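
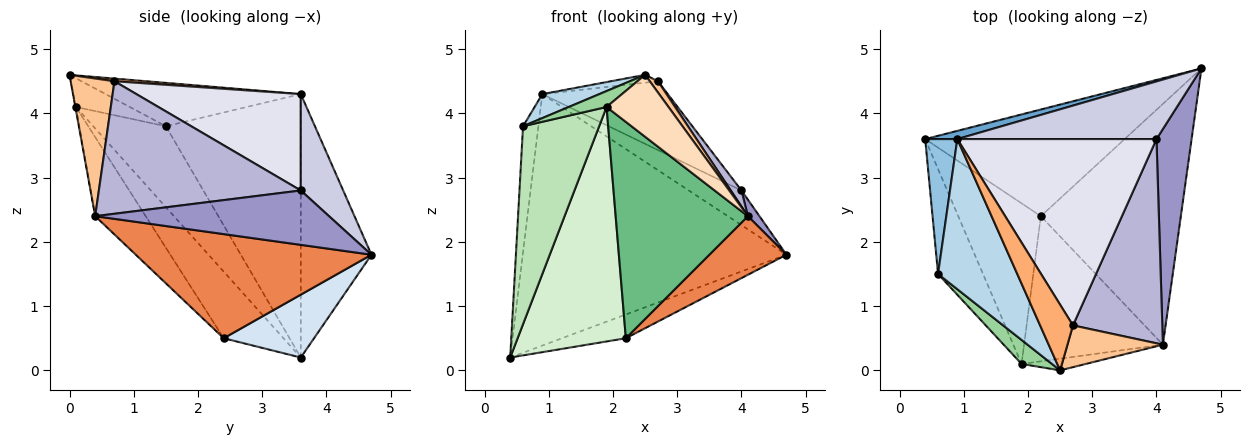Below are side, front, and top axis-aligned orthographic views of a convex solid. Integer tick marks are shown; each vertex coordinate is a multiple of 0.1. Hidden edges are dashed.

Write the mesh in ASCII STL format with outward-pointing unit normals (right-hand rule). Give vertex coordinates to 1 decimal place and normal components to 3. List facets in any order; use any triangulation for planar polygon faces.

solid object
 facet normal -0.259 0.965 0.032
  outer loop
   vertex 0.9 3.6 4.3
   vertex 4.7 4.7 1.8
   vertex 0.4 3.6 0.2
  endloop
 endfacet
 facet normal -0.986 0.112 0.120
  outer loop
   vertex 0.9 3.6 4.3
   vertex 0.4 3.6 0.2
   vertex 0.6 1.5 3.8
  endloop
 endfacet
 facet normal -0.475 -0.139 0.869
  outer loop
   vertex 0.9 3.6 4.3
   vertex 0.6 1.5 3.8
   vertex 2.5 0.0 4.6
  endloop
 endfacet
 facet normal 0.294 0.208 -0.933
  outer loop
   vertex 2.2 2.4 0.5
   vertex 0.4 3.6 0.2
   vertex 4.7 4.7 1.8
  endloop
 endfacet
 facet normal 0.586 -0.192 -0.787
  outer loop
   vertex 2.2 2.4 0.5
   vertex 4.7 4.7 1.8
   vertex 4.1 0.4 2.4
  endloop
 endfacet
 facet normal 0.081 0.118 0.990
  outer loop
   vertex 2.7 0.7 4.5
   vertex 0.9 3.6 4.3
   vertex 2.5 0.0 4.6
  endloop
 endfacet
 facet normal 0.812 -0.152 0.563
  outer loop
   vertex 2.7 0.7 4.5
   vertex 2.5 0.0 4.6
   vertex 4.1 0.4 2.4
  endloop
 endfacet
 facet normal -0.009 -0.983 -0.185
  outer loop
   vertex 1.9 0.1 4.1
   vertex 4.1 0.4 2.4
   vertex 2.5 0.0 4.6
  endloop
 endfacet
 facet normal -0.302 -0.792 -0.531
  outer loop
   vertex 1.9 0.1 4.1
   vertex 2.2 2.4 0.5
   vertex 4.1 0.4 2.4
  endloop
 endfacet
 facet normal -0.618 -0.434 0.655
  outer loop
   vertex 1.9 0.1 4.1
   vertex 2.5 0.0 4.6
   vertex 0.6 1.5 3.8
  endloop
 endfacet
 facet normal -0.645 -0.675 -0.358
  outer loop
   vertex 1.9 0.1 4.1
   vertex 0.6 1.5 3.8
   vertex 0.4 3.6 0.2
  endloop
 endfacet
 facet normal -0.415 -0.751 -0.514
  outer loop
   vertex 1.9 0.1 4.1
   vertex 0.4 3.6 0.2
   vertex 2.2 2.4 0.5
  endloop
 endfacet
 facet normal 0.839 -0.042 0.542
  outer loop
   vertex 4.0 3.6 2.8
   vertex 4.1 0.4 2.4
   vertex 4.7 4.7 1.8
  endloop
 endfacet
 facet normal 0.828 -0.044 0.559
  outer loop
   vertex 4.0 3.6 2.8
   vertex 2.7 0.7 4.5
   vertex 4.1 0.4 2.4
  endloop
 endfacet
 facet normal 0.383 0.476 0.792
  outer loop
   vertex 4.0 3.6 2.8
   vertex 4.7 4.7 1.8
   vertex 0.9 3.6 4.3
  endloop
 endfacet
 facet normal 0.413 0.315 0.854
  outer loop
   vertex 4.0 3.6 2.8
   vertex 0.9 3.6 4.3
   vertex 2.7 0.7 4.5
  endloop
 endfacet
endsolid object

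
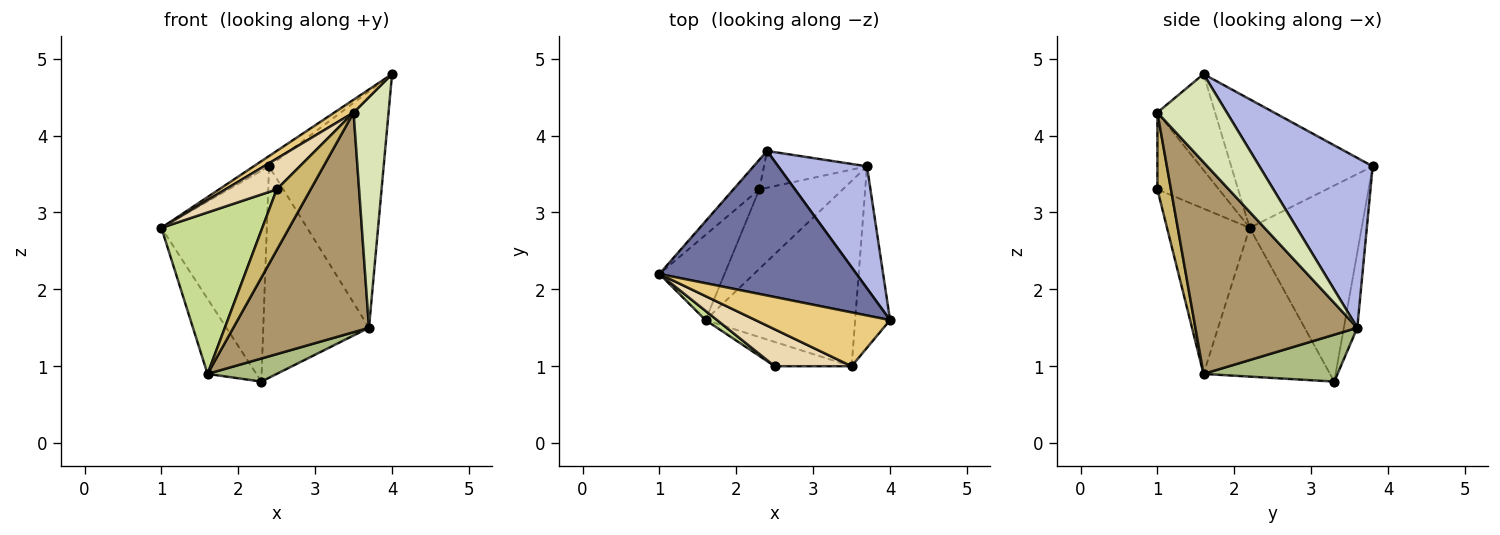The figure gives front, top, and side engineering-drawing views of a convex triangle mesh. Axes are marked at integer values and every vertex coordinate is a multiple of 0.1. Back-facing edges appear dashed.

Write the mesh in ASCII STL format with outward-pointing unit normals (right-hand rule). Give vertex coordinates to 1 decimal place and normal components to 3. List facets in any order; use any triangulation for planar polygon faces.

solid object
 facet normal -0.545 0.059 0.836
  outer loop
   vertex 2.4 3.8 3.6
   vertex 1.0 2.2 2.8
   vertex 4.0 1.6 4.8
  endloop
 endfacet
 facet normal -0.725 0.682 -0.096
  outer loop
   vertex 2.3 3.3 0.8
   vertex 1.0 2.2 2.8
   vertex 2.4 3.8 3.6
  endloop
 endfacet
 facet normal -0.864 0.333 -0.378
  outer loop
   vertex 1.6 1.6 0.9
   vertex 1.0 2.2 2.8
   vertex 2.3 3.3 0.8
  endloop
 endfacet
 facet normal 0.660 0.668 0.345
  outer loop
   vertex 3.7 3.6 1.5
   vertex 2.4 3.8 3.6
   vertex 4.0 1.6 4.8
  endloop
 endfacet
 facet normal -0.124 0.978 -0.170
  outer loop
   vertex 3.7 3.6 1.5
   vertex 2.3 3.3 0.8
   vertex 2.4 3.8 3.6
  endloop
 endfacet
 facet normal 0.475 -0.245 -0.845
  outer loop
   vertex 3.7 3.6 1.5
   vertex 1.6 1.6 0.9
   vertex 2.3 3.3 0.8
  endloop
 endfacet
 facet normal -0.633 -0.773 0.044
  outer loop
   vertex 2.5 1.0 3.3
   vertex 1.0 2.2 2.8
   vertex 1.6 1.6 0.9
  endloop
 endfacet
 facet normal 0.842 -0.424 -0.333
  outer loop
   vertex 3.5 1.0 4.3
   vertex 3.7 3.6 1.5
   vertex 4.0 1.6 4.8
  endloop
 endfacet
 facet normal 0.674 -0.565 -0.476
  outer loop
   vertex 3.5 1.0 4.3
   vertex 1.6 1.6 0.9
   vertex 3.7 3.6 1.5
  endloop
 endfacet
 facet normal 0.348 -0.870 -0.348
  outer loop
   vertex 3.5 1.0 4.3
   vertex 2.5 1.0 3.3
   vertex 1.6 1.6 0.9
  endloop
 endfacet
 facet normal -0.571 -0.190 0.799
  outer loop
   vertex 3.5 1.0 4.3
   vertex 4.0 1.6 4.8
   vertex 1.0 2.2 2.8
  endloop
 endfacet
 facet normal -0.609 -0.508 0.609
  outer loop
   vertex 3.5 1.0 4.3
   vertex 1.0 2.2 2.8
   vertex 2.5 1.0 3.3
  endloop
 endfacet
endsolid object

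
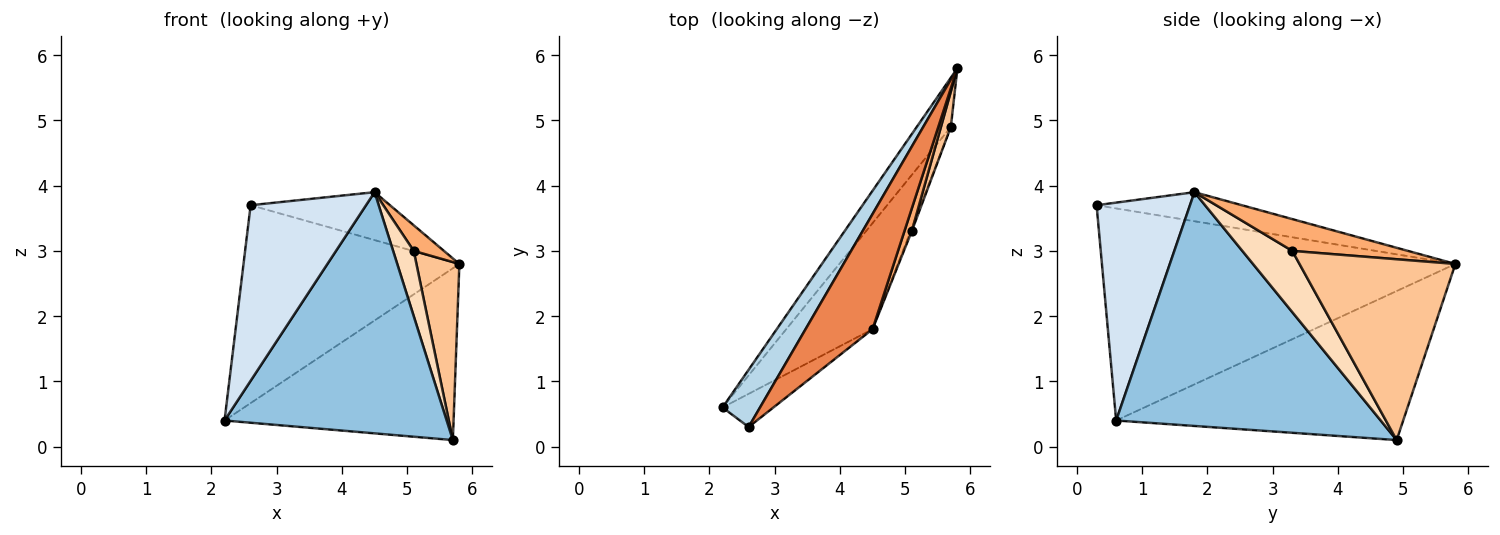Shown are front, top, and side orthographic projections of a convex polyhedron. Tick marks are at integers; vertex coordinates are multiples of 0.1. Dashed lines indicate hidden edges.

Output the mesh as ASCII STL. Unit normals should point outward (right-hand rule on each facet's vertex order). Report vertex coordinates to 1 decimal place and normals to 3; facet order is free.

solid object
 facet normal -0.769 0.614 -0.176
  outer loop
   vertex 5.7 4.9 0.1
   vertex 2.2 0.6 0.4
   vertex 5.8 5.8 2.8
  endloop
 endfacet
 facet normal 0.737 -0.619 -0.272
  outer loop
   vertex 5.7 4.9 0.1
   vertex 4.5 1.8 3.9
   vertex 2.2 0.6 0.4
  endloop
 endfacet
 facet normal -0.844 0.515 0.149
  outer loop
   vertex 2.6 0.3 3.7
   vertex 5.8 5.8 2.8
   vertex 2.2 0.6 0.4
  endloop
 endfacet
 facet normal 0.622 -0.769 -0.145
  outer loop
   vertex 2.6 0.3 3.7
   vertex 2.2 0.6 0.4
   vertex 4.5 1.8 3.9
  endloop
 endfacet
 facet normal -0.372 0.357 0.857
  outer loop
   vertex 2.6 0.3 3.7
   vertex 4.5 1.8 3.9
   vertex 5.8 5.8 2.8
  endloop
 endfacet
 facet normal 0.944 -0.247 0.218
  outer loop
   vertex 5.1 3.3 3.0
   vertex 5.8 5.8 2.8
   vertex 4.5 1.8 3.9
  endloop
 endfacet
 facet normal 0.963 -0.265 0.053
  outer loop
   vertex 5.1 3.3 3.0
   vertex 5.7 4.9 0.1
   vertex 5.8 5.8 2.8
  endloop
 endfacet
 facet normal 0.924 -0.381 -0.019
  outer loop
   vertex 5.1 3.3 3.0
   vertex 4.5 1.8 3.9
   vertex 5.7 4.9 0.1
  endloop
 endfacet
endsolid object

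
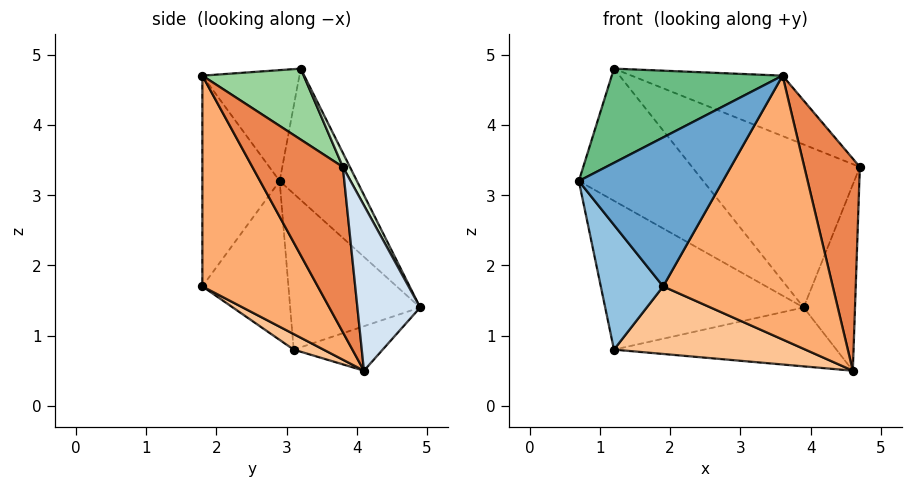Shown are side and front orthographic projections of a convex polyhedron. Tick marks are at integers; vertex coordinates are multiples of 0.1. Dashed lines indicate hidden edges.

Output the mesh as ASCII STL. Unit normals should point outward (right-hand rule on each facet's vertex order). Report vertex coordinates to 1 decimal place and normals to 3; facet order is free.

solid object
 facet normal -0.457 -0.851 0.259
  outer loop
   vertex 3.6 1.8 4.7
   vertex 0.7 2.9 3.2
   vertex 1.9 1.8 1.7
  endloop
 endfacet
 facet normal -0.791 -0.573 -0.213
  outer loop
   vertex 1.2 3.1 0.8
   vertex 1.9 1.8 1.7
   vertex 0.7 2.9 3.2
  endloop
 endfacet
 facet normal -0.547 0.836 -0.044
  outer loop
   vertex 1.2 3.1 0.8
   vertex 0.7 2.9 3.2
   vertex 3.9 4.9 1.4
  endloop
 endfacet
 facet normal 0.773 0.633 0.039
  outer loop
   vertex 4.6 4.1 0.5
   vertex 3.9 4.9 1.4
   vertex 4.7 3.8 3.4
  endloop
 endfacet
 facet normal 0.849 -0.521 -0.083
  outer loop
   vertex 4.6 4.1 0.5
   vertex 4.7 3.8 3.4
   vertex 3.6 1.8 4.7
  endloop
 endfacet
 facet normal 0.536 -0.788 -0.304
  outer loop
   vertex 4.6 4.1 0.5
   vertex 3.6 1.8 4.7
   vertex 1.9 1.8 1.7
  endloop
 endfacet
 facet normal 0.084 -0.536 -0.840
  outer loop
   vertex 4.6 4.1 0.5
   vertex 1.9 1.8 1.7
   vertex 1.2 3.1 0.8
  endloop
 endfacet
 facet normal -0.248 0.620 -0.744
  outer loop
   vertex 4.6 4.1 0.5
   vertex 1.2 3.1 0.8
   vertex 3.9 4.9 1.4
  endloop
 endfacet
 facet normal -0.471 -0.829 0.303
  outer loop
   vertex 1.2 3.2 4.8
   vertex 0.7 2.9 3.2
   vertex 3.6 1.8 4.7
  endloop
 endfacet
 facet normal 0.277 0.412 0.868
  outer loop
   vertex 1.2 3.2 4.8
   vertex 3.6 1.8 4.7
   vertex 4.7 3.8 3.4
  endloop
 endfacet
 facet normal -0.528 0.849 0.006
  outer loop
   vertex 1.2 3.2 4.8
   vertex 3.9 4.9 1.4
   vertex 0.7 2.9 3.2
  endloop
 endfacet
 facet normal 0.037 0.882 0.470
  outer loop
   vertex 1.2 3.2 4.8
   vertex 4.7 3.8 3.4
   vertex 3.9 4.9 1.4
  endloop
 endfacet
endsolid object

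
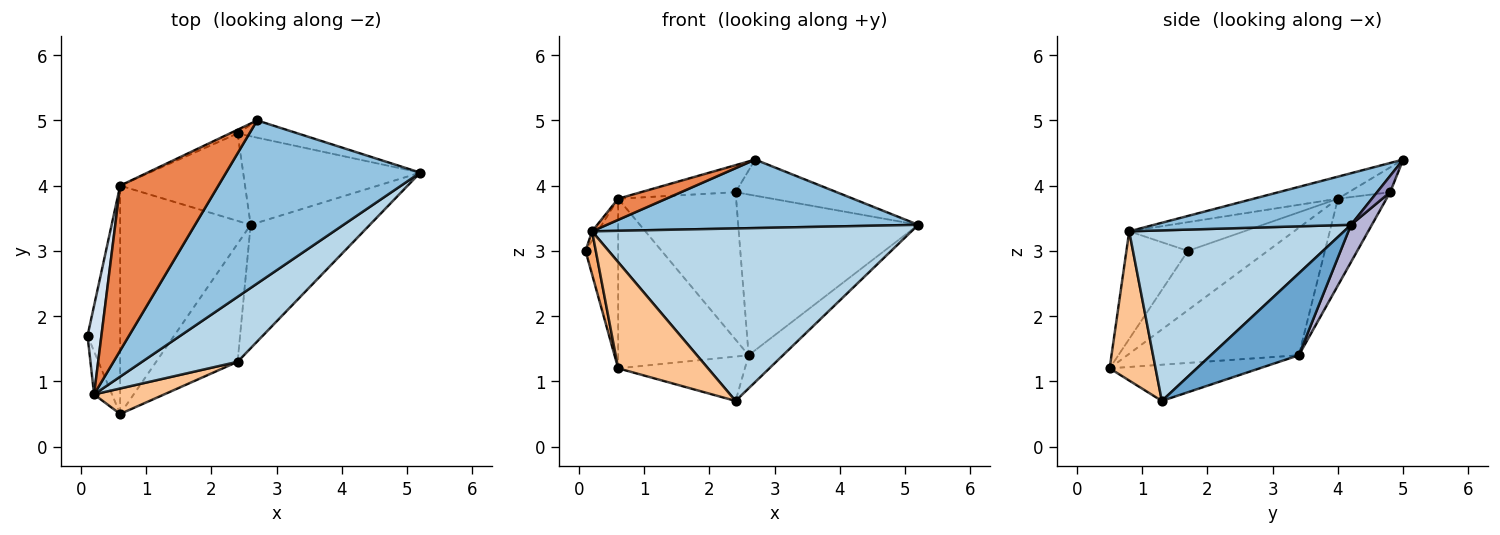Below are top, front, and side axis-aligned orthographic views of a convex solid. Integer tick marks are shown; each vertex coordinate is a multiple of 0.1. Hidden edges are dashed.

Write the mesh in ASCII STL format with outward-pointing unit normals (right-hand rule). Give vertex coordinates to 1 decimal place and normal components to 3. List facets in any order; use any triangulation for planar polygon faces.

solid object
 facet normal 0.553 0.216 -0.805
  outer loop
   vertex 2.6 3.4 1.4
   vertex 5.2 4.2 3.4
   vertex 2.4 1.3 0.7
  endloop
 endfacet
 facet normal 0.238 -0.376 0.896
  outer loop
   vertex 0.2 0.8 3.3
   vertex 5.2 4.2 3.4
   vertex 2.7 5.0 4.4
  endloop
 endfacet
 facet normal 0.533 -0.792 0.298
  outer loop
   vertex 0.2 0.8 3.3
   vertex 2.4 1.3 0.7
   vertex 5.2 4.2 3.4
  endloop
 endfacet
 facet normal -0.900 0.045 0.434
  outer loop
   vertex 0.6 4.0 3.8
   vertex 0.1 1.7 3.0
   vertex 0.2 0.8 3.3
  endloop
 endfacet
 facet normal -0.218 -0.124 0.968
  outer loop
   vertex 0.6 4.0 3.8
   vertex 0.2 0.8 3.3
   vertex 2.7 5.0 4.4
  endloop
 endfacet
 facet normal -0.973 -0.162 -0.162
  outer loop
   vertex 0.6 0.5 1.2
   vertex 0.2 0.8 3.3
   vertex 0.1 1.7 3.0
  endloop
 endfacet
 facet normal 0.445 -0.871 0.209
  outer loop
   vertex 0.6 0.5 1.2
   vertex 2.4 1.3 0.7
   vertex 0.2 0.8 3.3
  endloop
 endfacet
 facet normal -0.384 0.325 -0.864
  outer loop
   vertex 0.6 0.5 1.2
   vertex 2.6 3.4 1.4
   vertex 2.4 1.3 0.7
  endloop
 endfacet
 facet normal -0.825 0.337 -0.454
  outer loop
   vertex 0.6 0.5 1.2
   vertex 0.1 1.7 3.0
   vertex 0.6 4.0 3.8
  endloop
 endfacet
 facet normal -0.617 0.469 -0.632
  outer loop
   vertex 0.6 0.5 1.2
   vertex 0.6 4.0 3.8
   vertex 2.6 3.4 1.4
  endloop
 endfacet
 facet normal -0.397 0.909 -0.125
  outer loop
   vertex 2.4 4.8 3.9
   vertex 0.6 4.0 3.8
   vertex 2.7 5.0 4.4
  endloop
 endfacet
 facet normal -0.334 0.811 -0.481
  outer loop
   vertex 2.4 4.8 3.9
   vertex 2.6 3.4 1.4
   vertex 0.6 4.0 3.8
  endloop
 endfacet
 facet normal 0.116 0.896 -0.428
  outer loop
   vertex 2.4 4.8 3.9
   vertex 2.7 5.0 4.4
   vertex 5.2 4.2 3.4
  endloop
 endfacet
 facet normal 0.101 0.871 -0.480
  outer loop
   vertex 2.4 4.8 3.9
   vertex 5.2 4.2 3.4
   vertex 2.6 3.4 1.4
  endloop
 endfacet
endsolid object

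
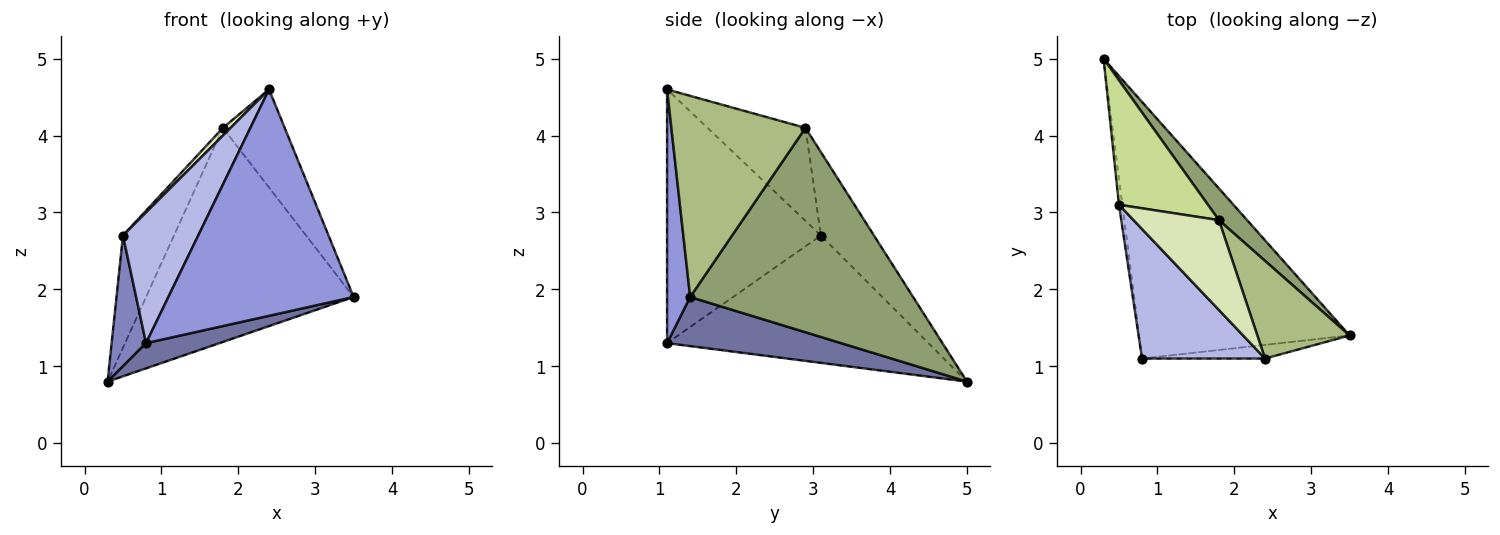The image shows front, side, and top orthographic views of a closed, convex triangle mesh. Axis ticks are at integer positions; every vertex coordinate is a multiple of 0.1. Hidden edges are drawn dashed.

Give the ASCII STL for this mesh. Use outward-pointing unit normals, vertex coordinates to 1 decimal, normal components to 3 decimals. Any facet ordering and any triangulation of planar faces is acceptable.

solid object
 facet normal 0.226 -0.095 -0.969
  outer loop
   vertex 0.8 1.1 1.3
   vertex 0.3 5.0 0.8
   vertex 3.5 1.4 1.9
  endloop
 endfacet
 facet normal -0.991 -0.130 -0.026
  outer loop
   vertex 0.8 1.1 1.3
   vertex 0.5 3.1 2.7
   vertex 0.3 5.0 0.8
  endloop
 endfacet
 facet normal 0.123 -0.991 -0.060
  outer loop
   vertex 0.8 1.1 1.3
   vertex 3.5 1.4 1.9
   vertex 2.4 1.1 4.6
  endloop
 endfacet
 facet normal -0.824 -0.403 0.399
  outer loop
   vertex 0.8 1.1 1.3
   vertex 2.4 1.1 4.6
   vertex 0.5 3.1 2.7
  endloop
 endfacet
 facet normal 0.728 0.678 0.100
  outer loop
   vertex 1.8 2.9 4.1
   vertex 3.5 1.4 1.9
   vertex 0.3 5.0 0.8
  endloop
 endfacet
 facet normal 0.838 0.386 0.384
  outer loop
   vertex 1.8 2.9 4.1
   vertex 2.4 1.1 4.6
   vertex 3.5 1.4 1.9
  endloop
 endfacet
 facet normal -0.572 0.549 0.609
  outer loop
   vertex 1.8 2.9 4.1
   vertex 0.3 5.0 0.8
   vertex 0.5 3.1 2.7
  endloop
 endfacet
 facet normal -0.736 -0.058 0.675
  outer loop
   vertex 1.8 2.9 4.1
   vertex 0.5 3.1 2.7
   vertex 2.4 1.1 4.6
  endloop
 endfacet
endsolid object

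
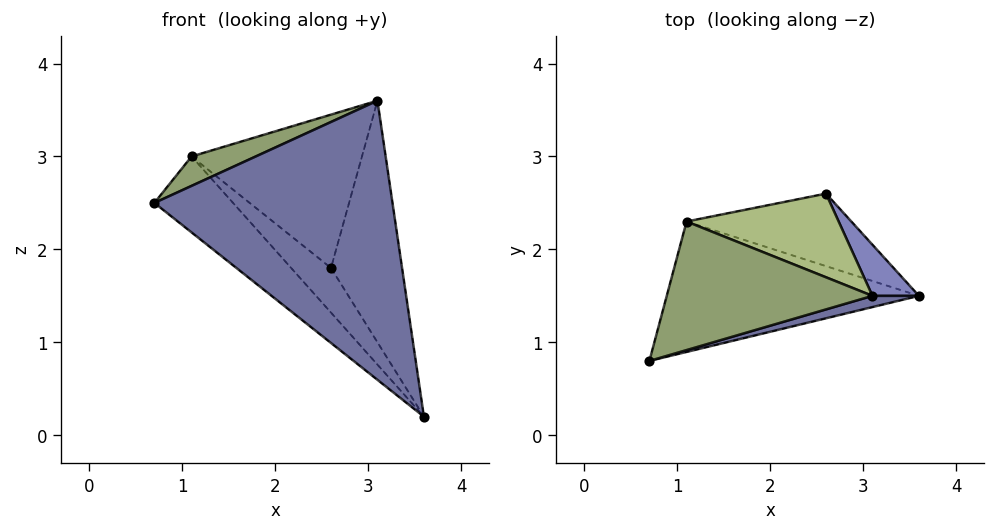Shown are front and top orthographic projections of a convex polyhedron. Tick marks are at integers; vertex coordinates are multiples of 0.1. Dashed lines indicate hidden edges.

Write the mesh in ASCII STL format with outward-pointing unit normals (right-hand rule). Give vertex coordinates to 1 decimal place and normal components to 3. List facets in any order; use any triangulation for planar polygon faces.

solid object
 facet normal 0.263 -0.964 0.039
  outer loop
   vertex 3.1 1.5 3.6
   vertex 0.7 0.8 2.5
   vertex 3.6 1.5 0.2
  endloop
 endfacet
 facet normal 0.815 0.567 0.120
  outer loop
   vertex 3.1 1.5 3.6
   vertex 3.6 1.5 0.2
   vertex 2.6 2.6 1.8
  endloop
 endfacet
 facet normal -0.628 0.392 -0.673
  outer loop
   vertex 1.1 2.3 3.0
   vertex 3.6 1.5 0.2
   vertex 0.7 0.8 2.5
  endloop
 endfacet
 facet normal -0.618 0.412 -0.670
  outer loop
   vertex 1.1 2.3 3.0
   vertex 2.6 2.6 1.8
   vertex 3.6 1.5 0.2
  endloop
 endfacet
 facet normal -0.357 -0.208 0.911
  outer loop
   vertex 1.1 2.3 3.0
   vertex 0.7 0.8 2.5
   vertex 3.1 1.5 3.6
  endloop
 endfacet
 facet normal 0.203 0.860 0.469
  outer loop
   vertex 1.1 2.3 3.0
   vertex 3.1 1.5 3.6
   vertex 2.6 2.6 1.8
  endloop
 endfacet
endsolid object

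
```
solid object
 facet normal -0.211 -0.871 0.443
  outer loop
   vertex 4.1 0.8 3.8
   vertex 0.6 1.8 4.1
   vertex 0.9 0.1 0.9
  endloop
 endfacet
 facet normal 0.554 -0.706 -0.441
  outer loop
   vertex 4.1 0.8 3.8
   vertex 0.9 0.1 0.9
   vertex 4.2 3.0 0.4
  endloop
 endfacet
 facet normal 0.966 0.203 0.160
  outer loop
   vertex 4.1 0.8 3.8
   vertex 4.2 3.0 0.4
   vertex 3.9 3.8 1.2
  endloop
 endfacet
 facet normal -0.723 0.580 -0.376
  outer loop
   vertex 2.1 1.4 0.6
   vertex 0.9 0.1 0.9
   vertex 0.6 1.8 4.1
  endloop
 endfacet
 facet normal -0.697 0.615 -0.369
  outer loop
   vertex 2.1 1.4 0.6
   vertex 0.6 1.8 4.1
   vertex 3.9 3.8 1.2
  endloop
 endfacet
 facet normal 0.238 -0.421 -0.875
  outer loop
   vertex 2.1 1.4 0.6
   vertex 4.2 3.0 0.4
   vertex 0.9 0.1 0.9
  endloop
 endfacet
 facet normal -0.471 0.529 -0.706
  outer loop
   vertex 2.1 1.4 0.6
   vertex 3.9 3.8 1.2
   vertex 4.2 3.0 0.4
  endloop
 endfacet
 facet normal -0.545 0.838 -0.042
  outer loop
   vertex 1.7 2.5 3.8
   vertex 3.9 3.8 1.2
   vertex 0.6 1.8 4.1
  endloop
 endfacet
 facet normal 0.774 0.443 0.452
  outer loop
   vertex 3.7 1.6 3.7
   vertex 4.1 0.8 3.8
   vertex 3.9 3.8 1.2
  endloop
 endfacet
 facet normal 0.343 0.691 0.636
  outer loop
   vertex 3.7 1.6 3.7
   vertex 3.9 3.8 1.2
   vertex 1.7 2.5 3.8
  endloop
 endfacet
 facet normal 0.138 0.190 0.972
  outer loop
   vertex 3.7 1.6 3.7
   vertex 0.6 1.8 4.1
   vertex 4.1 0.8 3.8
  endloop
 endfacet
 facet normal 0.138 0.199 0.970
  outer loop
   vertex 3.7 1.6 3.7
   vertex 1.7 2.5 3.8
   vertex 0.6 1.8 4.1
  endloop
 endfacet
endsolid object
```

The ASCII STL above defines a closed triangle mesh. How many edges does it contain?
18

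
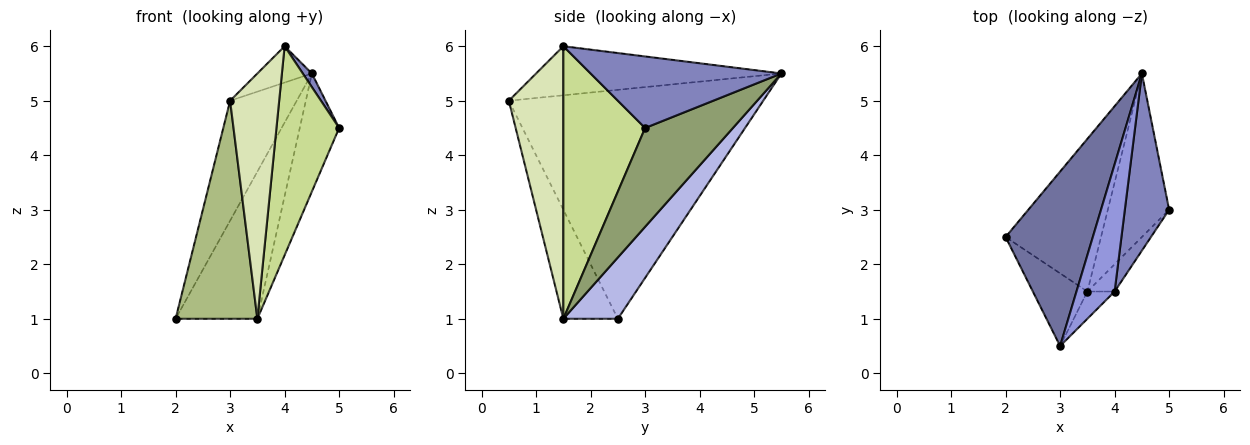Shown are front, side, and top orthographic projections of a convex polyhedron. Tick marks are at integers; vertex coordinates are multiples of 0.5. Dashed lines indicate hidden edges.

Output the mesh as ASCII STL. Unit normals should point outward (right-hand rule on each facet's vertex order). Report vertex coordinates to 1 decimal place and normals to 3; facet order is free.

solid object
 facet normal -0.908 0.238 0.346
  outer loop
   vertex 3.0 0.5 5.0
   vertex 4.5 5.5 5.5
   vertex 2.0 2.5 1.0
  endloop
 endfacet
 facet normal 0.850 -0.040 0.526
  outer loop
   vertex 4.0 1.5 6.0
   vertex 5.0 3.0 4.5
   vertex 4.5 5.5 5.5
  endloop
 endfacet
 facet normal -0.777 0.173 0.605
  outer loop
   vertex 4.0 1.5 6.0
   vertex 4.5 5.5 5.5
   vertex 3.0 0.5 5.0
  endloop
 endfacet
 facet normal 0.420 0.630 -0.653
  outer loop
   vertex 3.5 1.5 1.0
   vertex 2.0 2.5 1.0
   vertex 4.5 5.5 5.5
  endloop
 endfacet
 facet normal 0.794 0.356 -0.493
  outer loop
   vertex 3.5 1.5 1.0
   vertex 4.5 5.5 5.5
   vertex 5.0 3.0 4.5
  endloop
 endfacet
 facet normal -0.535 -0.802 -0.267
  outer loop
   vertex 3.5 1.5 1.0
   vertex 3.0 0.5 5.0
   vertex 2.0 2.5 1.0
  endloop
 endfacet
 facet normal 0.791 -0.607 -0.079
  outer loop
   vertex 3.5 1.5 1.0
   vertex 5.0 3.0 4.5
   vertex 4.0 1.5 6.0
  endloop
 endfacet
 facet normal 0.741 -0.667 -0.074
  outer loop
   vertex 3.5 1.5 1.0
   vertex 4.0 1.5 6.0
   vertex 3.0 0.5 5.0
  endloop
 endfacet
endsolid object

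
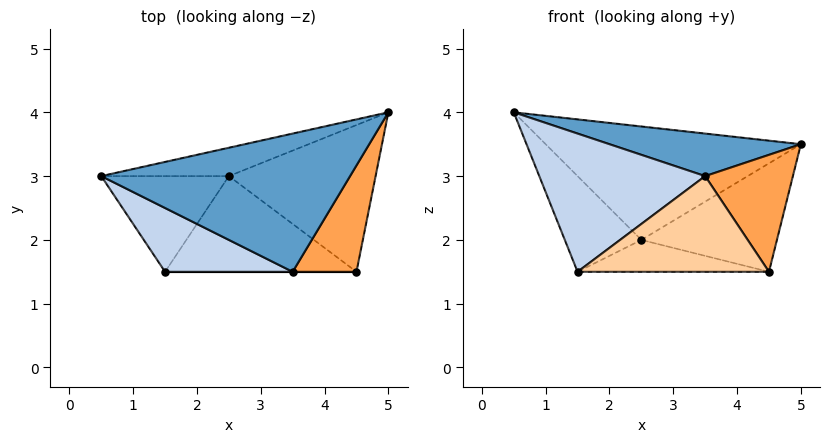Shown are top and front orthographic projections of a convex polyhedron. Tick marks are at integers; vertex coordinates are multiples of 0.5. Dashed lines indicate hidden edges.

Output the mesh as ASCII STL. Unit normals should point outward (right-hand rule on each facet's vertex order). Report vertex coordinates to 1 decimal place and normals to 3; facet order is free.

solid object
 facet normal 0.169 -0.290 0.942
  outer loop
   vertex 3.5 1.5 3.0
   vertex 5.0 4.0 3.5
   vertex 0.5 3.0 4.0
  endloop
 endfacet
 facet normal -0.300 -0.866 0.400
  outer loop
   vertex 1.5 1.5 1.5
   vertex 3.5 1.5 3.0
   vertex 0.5 3.0 4.0
  endloop
 endfacet
 facet normal 0.710 -0.521 0.474
  outer loop
   vertex 4.5 1.5 1.5
   vertex 5.0 4.0 3.5
   vertex 3.5 1.5 3.0
  endloop
 endfacet
 facet normal 0.000 -1.000 0.000
  outer loop
   vertex 4.5 1.5 1.5
   vertex 3.5 1.5 3.0
   vertex 1.5 1.5 1.5
  endloop
 endfacet
 facet normal -0.236 0.943 -0.236
  outer loop
   vertex 2.5 3.0 2.0
   vertex 0.5 3.0 4.0
   vertex 5.0 4.0 3.5
  endloop
 endfacet
 facet normal -0.577 0.577 -0.577
  outer loop
   vertex 2.5 3.0 2.0
   vertex 1.5 1.5 1.5
   vertex 0.5 3.0 4.0
  endloop
 endfacet
 facet normal 0.238 0.577 -0.781
  outer loop
   vertex 2.5 3.0 2.0
   vertex 5.0 4.0 3.5
   vertex 4.5 1.5 1.5
  endloop
 endfacet
 facet normal 0.000 0.316 -0.949
  outer loop
   vertex 2.5 3.0 2.0
   vertex 4.5 1.5 1.5
   vertex 1.5 1.5 1.5
  endloop
 endfacet
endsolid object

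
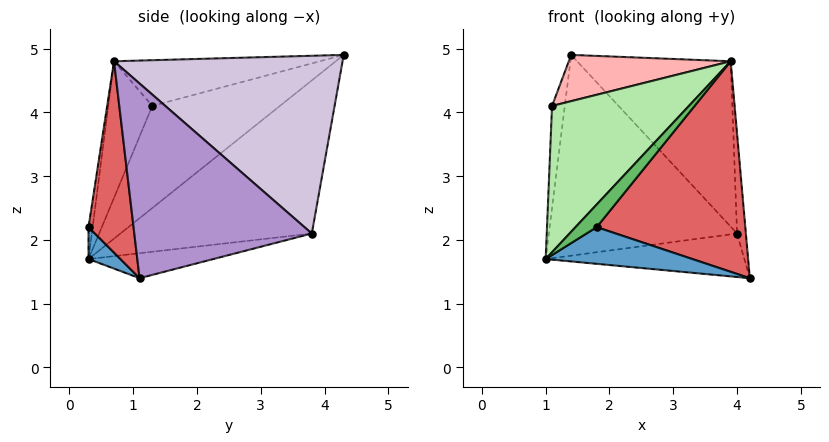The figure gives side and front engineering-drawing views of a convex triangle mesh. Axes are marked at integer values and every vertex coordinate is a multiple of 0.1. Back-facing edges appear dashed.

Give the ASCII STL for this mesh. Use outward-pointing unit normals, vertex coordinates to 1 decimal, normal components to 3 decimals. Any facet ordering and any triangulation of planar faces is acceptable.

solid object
 facet normal 0.201 -0.925 -0.322
  outer loop
   vertex 1.8 0.3 2.2
   vertex 1.0 0.3 1.7
   vertex 4.2 1.1 1.4
  endloop
 endfacet
 facet normal -0.149 0.238 -0.960
  outer loop
   vertex 4.0 3.8 2.1
   vertex 4.2 1.1 1.4
   vertex 1.0 0.3 1.7
  endloop
 endfacet
 facet normal -0.560 0.551 -0.619
  outer loop
   vertex 4.0 3.8 2.1
   vertex 1.0 0.3 1.7
   vertex 1.4 4.3 4.9
  endloop
 endfacet
 facet normal -0.995 0.100 0.000
  outer loop
   vertex 1.1 1.3 4.1
   vertex 1.4 4.3 4.9
   vertex 1.0 0.3 1.7
  endloop
 endfacet
 facet normal -0.182 -0.939 0.292
  outer loop
   vertex 3.9 0.7 4.8
   vertex 1.0 0.3 1.7
   vertex 1.8 0.3 2.2
  endloop
 endfacet
 facet normal -0.283 -0.881 0.379
  outer loop
   vertex 3.9 0.7 4.8
   vertex 1.1 1.3 4.1
   vertex 1.0 0.3 1.7
  endloop
 endfacet
 facet normal 0.289 -0.953 -0.087
  outer loop
   vertex 3.9 0.7 4.8
   vertex 1.8 0.3 2.2
   vertex 4.2 1.1 1.4
  endloop
 endfacet
 facet normal -0.281 -0.221 0.934
  outer loop
   vertex 3.9 0.7 4.8
   vertex 1.4 4.3 4.9
   vertex 1.1 1.3 4.1
  endloop
 endfacet
 facet normal 0.994 0.049 0.094
  outer loop
   vertex 3.9 0.7 4.8
   vertex 4.2 1.1 1.4
   vertex 4.0 3.8 2.1
  endloop
 endfacet
 facet normal 0.689 0.463 0.557
  outer loop
   vertex 3.9 0.7 4.8
   vertex 4.0 3.8 2.1
   vertex 1.4 4.3 4.9
  endloop
 endfacet
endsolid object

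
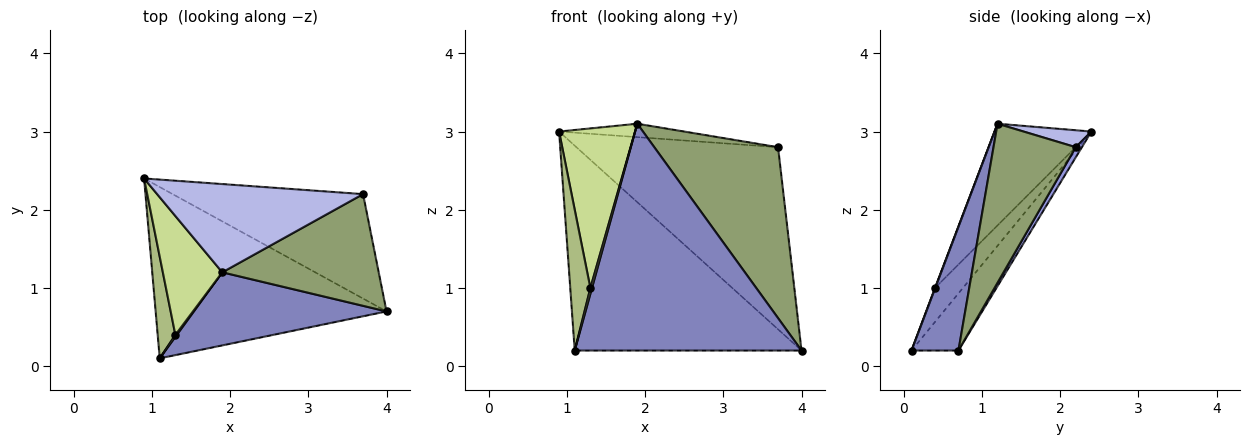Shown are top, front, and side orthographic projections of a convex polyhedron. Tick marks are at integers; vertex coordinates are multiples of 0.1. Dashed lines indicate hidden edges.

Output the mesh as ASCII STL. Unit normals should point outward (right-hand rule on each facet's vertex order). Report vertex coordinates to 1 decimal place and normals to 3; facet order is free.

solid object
 facet normal -0.157 0.758 -0.634
  outer loop
   vertex 1.1 0.1 0.2
   vertex 0.9 2.4 3.0
   vertex 4.0 0.7 0.2
  endloop
 endfacet
 facet normal 0.193 -0.934 0.301
  outer loop
   vertex 1.9 1.2 3.1
   vertex 1.1 0.1 0.2
   vertex 4.0 0.7 0.2
  endloop
 endfacet
 facet normal 0.026 0.867 -0.497
  outer loop
   vertex 3.7 2.2 2.8
   vertex 4.0 0.7 0.2
   vertex 0.9 2.4 3.0
  endloop
 endfacet
 facet normal 0.081 0.150 0.985
  outer loop
   vertex 3.7 2.2 2.8
   vertex 0.9 2.4 3.0
   vertex 1.9 1.2 3.1
  endloop
 endfacet
 facet normal 0.486 -0.732 0.478
  outer loop
   vertex 3.7 2.2 2.8
   vertex 1.9 1.2 3.1
   vertex 4.0 0.7 0.2
  endloop
 endfacet
 facet normal -0.748 -0.538 0.389
  outer loop
   vertex 1.3 0.4 1.0
   vertex 0.9 2.4 3.0
   vertex 1.1 0.1 0.2
  endloop
 endfacet
 facet normal -0.715 -0.561 0.418
  outer loop
   vertex 1.3 0.4 1.0
   vertex 1.9 1.2 3.1
   vertex 0.9 2.4 3.0
  endloop
 endfacet
 facet normal 0.156 -0.937 0.312
  outer loop
   vertex 1.3 0.4 1.0
   vertex 1.1 0.1 0.2
   vertex 1.9 1.2 3.1
  endloop
 endfacet
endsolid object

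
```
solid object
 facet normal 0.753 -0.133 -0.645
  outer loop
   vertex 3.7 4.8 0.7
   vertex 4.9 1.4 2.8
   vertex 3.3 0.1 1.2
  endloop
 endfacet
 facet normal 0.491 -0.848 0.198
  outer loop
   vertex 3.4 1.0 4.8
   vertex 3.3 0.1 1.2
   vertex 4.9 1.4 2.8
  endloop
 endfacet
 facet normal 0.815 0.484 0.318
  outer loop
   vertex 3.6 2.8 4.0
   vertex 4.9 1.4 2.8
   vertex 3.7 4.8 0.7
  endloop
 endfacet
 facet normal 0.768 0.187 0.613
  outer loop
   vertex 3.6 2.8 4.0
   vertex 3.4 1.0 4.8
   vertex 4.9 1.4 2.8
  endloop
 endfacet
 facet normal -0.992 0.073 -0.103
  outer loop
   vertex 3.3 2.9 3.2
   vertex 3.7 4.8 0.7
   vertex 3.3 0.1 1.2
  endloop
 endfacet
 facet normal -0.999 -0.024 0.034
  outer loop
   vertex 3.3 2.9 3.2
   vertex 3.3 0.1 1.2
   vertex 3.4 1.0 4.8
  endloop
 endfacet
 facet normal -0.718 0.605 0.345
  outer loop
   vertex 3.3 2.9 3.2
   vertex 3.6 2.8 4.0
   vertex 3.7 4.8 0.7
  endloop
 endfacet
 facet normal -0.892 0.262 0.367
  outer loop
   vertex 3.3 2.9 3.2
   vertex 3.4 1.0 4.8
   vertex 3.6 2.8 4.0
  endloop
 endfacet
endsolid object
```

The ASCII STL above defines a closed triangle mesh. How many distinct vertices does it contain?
6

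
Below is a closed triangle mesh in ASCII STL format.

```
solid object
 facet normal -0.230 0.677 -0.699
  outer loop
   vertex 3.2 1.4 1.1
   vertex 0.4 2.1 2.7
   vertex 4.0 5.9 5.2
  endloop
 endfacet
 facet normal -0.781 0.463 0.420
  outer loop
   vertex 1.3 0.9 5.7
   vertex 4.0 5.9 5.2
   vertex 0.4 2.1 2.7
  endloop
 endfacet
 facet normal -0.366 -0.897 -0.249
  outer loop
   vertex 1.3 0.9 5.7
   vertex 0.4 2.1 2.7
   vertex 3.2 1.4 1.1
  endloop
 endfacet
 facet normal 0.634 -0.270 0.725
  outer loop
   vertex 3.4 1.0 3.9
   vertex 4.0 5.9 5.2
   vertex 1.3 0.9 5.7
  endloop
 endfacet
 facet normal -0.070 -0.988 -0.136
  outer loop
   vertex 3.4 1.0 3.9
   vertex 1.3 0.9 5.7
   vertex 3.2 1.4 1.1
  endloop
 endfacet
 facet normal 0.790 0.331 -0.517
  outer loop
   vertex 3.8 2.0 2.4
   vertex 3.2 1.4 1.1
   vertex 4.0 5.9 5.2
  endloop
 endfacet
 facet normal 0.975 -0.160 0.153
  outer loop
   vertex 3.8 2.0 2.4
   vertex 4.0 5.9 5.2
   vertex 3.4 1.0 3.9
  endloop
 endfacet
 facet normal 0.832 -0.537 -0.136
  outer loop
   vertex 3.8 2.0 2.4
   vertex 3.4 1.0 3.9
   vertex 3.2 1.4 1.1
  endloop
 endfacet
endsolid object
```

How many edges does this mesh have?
12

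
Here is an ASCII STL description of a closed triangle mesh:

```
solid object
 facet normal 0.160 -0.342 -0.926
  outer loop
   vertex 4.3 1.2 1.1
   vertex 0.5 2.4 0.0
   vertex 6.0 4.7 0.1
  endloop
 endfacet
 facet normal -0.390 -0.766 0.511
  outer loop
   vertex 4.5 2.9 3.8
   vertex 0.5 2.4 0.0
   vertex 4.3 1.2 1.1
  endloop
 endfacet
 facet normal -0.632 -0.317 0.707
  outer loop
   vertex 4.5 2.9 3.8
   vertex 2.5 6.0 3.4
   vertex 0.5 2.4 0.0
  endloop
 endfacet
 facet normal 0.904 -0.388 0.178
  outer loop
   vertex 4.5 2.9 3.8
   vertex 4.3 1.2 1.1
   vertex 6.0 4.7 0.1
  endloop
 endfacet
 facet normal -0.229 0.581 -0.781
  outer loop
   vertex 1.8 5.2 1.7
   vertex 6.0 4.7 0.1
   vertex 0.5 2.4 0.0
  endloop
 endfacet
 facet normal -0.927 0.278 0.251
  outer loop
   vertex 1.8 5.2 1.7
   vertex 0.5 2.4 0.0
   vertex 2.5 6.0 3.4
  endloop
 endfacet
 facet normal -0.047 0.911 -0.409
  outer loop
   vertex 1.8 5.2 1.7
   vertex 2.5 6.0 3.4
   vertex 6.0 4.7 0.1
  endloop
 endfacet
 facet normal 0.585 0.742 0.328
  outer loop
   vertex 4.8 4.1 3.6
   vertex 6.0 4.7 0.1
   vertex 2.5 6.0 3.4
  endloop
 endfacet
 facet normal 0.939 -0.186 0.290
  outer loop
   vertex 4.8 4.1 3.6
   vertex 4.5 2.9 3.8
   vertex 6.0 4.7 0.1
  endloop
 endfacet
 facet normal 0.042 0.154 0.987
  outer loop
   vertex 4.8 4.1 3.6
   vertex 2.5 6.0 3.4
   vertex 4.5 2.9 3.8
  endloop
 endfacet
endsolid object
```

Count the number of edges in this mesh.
15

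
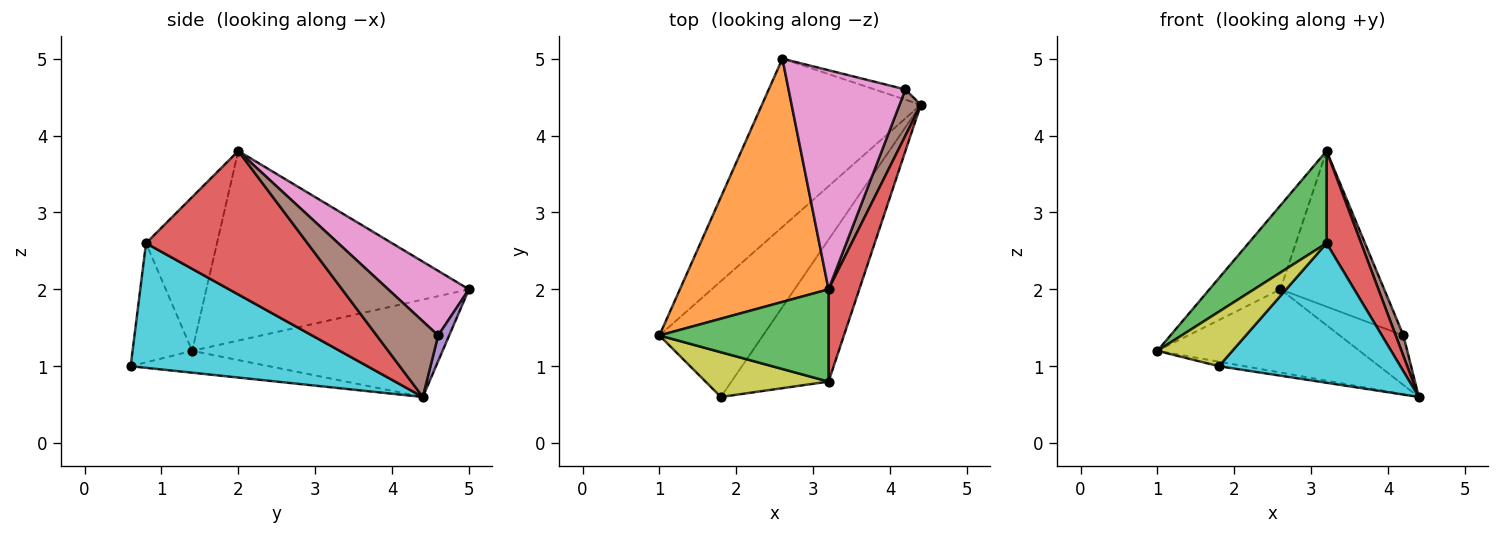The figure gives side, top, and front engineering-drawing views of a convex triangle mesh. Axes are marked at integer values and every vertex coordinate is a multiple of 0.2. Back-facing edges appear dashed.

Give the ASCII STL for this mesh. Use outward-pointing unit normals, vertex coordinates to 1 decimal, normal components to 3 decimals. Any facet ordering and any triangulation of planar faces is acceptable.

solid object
 facet normal -0.481 0.389 -0.786
  outer loop
   vertex 2.6 5.0 2.0
   vertex 4.4 4.4 0.6
   vertex 1.0 1.4 1.2
  endloop
 endfacet
 facet normal -0.770 0.208 0.603
  outer loop
   vertex 3.2 2.0 3.8
   vertex 2.6 5.0 2.0
   vertex 1.0 1.4 1.2
  endloop
 endfacet
 facet normal -0.541 -0.595 0.595
  outer loop
   vertex 3.2 0.8 2.6
   vertex 3.2 2.0 3.8
   vertex 1.0 1.4 1.2
  endloop
 endfacet
 facet normal 0.957 -0.205 0.205
  outer loop
   vertex 3.2 0.8 2.6
   vertex 4.4 4.4 0.6
   vertex 3.2 2.0 3.8
  endloop
 endfacet
 facet normal 0.166 0.966 -0.200
  outer loop
   vertex 4.2 4.6 1.4
   vertex 4.4 4.4 0.6
   vertex 2.6 5.0 2.0
  endloop
 endfacet
 facet normal 0.956 -0.119 0.269
  outer loop
   vertex 4.2 4.6 1.4
   vertex 3.2 2.0 3.8
   vertex 4.4 4.4 0.6
  endloop
 endfacet
 facet normal 0.411 0.528 0.743
  outer loop
   vertex 4.2 4.6 1.4
   vertex 2.6 5.0 2.0
   vertex 3.2 2.0 3.8
  endloop
 endfacet
 facet normal -0.206 0.038 -0.978
  outer loop
   vertex 1.8 0.6 1.0
   vertex 1.0 1.4 1.2
   vertex 4.4 4.4 0.6
  endloop
 endfacet
 facet normal -0.524 -0.659 0.540
  outer loop
   vertex 1.8 0.6 1.0
   vertex 3.2 0.8 2.6
   vertex 1.0 1.4 1.2
  endloop
 endfacet
 facet normal 0.675 -0.517 -0.526
  outer loop
   vertex 1.8 0.6 1.0
   vertex 4.4 4.4 0.6
   vertex 3.2 0.8 2.6
  endloop
 endfacet
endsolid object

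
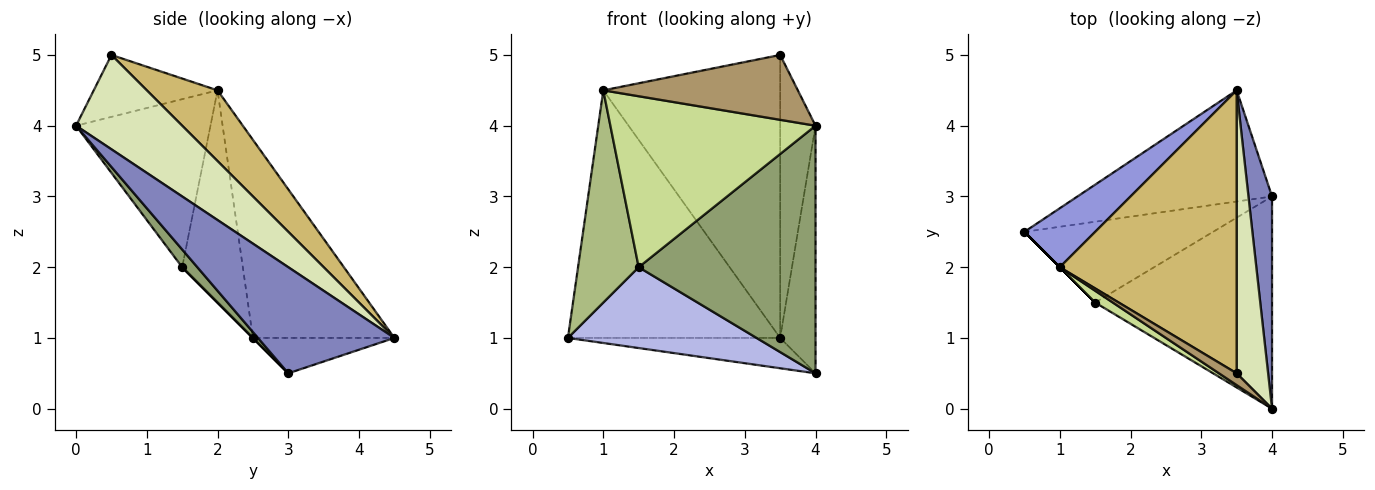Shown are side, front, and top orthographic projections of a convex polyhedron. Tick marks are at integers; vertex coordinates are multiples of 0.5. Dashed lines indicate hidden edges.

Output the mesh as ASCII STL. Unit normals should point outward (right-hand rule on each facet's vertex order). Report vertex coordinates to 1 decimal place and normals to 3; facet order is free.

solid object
 facet normal -0.173 0.259 -0.950
  outer loop
   vertex 3.5 4.5 1.0
   vertex 4.0 3.0 0.5
   vertex 0.5 2.5 1.0
  endloop
 endfacet
 facet normal 0.946 0.245 0.210
  outer loop
   vertex 3.5 4.5 1.0
   vertex 4.0 0.0 4.0
   vertex 4.0 3.0 0.5
  endloop
 endfacet
 facet normal -0.544 0.816 0.194
  outer loop
   vertex 1.0 2.0 4.5
   vertex 3.5 4.5 1.0
   vertex 0.5 2.5 1.0
  endloop
 endfacet
 facet normal 0.000 -0.707 -0.707
  outer loop
   vertex 1.5 1.5 2.0
   vertex 0.5 2.5 1.0
   vertex 4.0 3.0 0.5
  endloop
 endfacet
 facet normal 0.065 -0.758 -0.649
  outer loop
   vertex 1.5 1.5 2.0
   vertex 4.0 3.0 0.5
   vertex 4.0 0.0 4.0
  endloop
 endfacet
 facet normal -0.707 -0.707 0.000
  outer loop
   vertex 1.5 1.5 2.0
   vertex 1.0 2.0 4.5
   vertex 0.5 2.5 1.0
  endloop
 endfacet
 facet normal -0.547 -0.835 0.058
  outer loop
   vertex 1.5 1.5 2.0
   vertex 4.0 0.0 4.0
   vertex 1.0 2.0 4.5
  endloop
 endfacet
 facet normal 0.905 0.302 0.302
  outer loop
   vertex 3.5 0.5 5.0
   vertex 4.0 0.0 4.0
   vertex 3.5 4.5 1.0
  endloop
 endfacet
 facet normal -0.531 -0.834 0.152
  outer loop
   vertex 3.5 0.5 5.0
   vertex 1.0 2.0 4.5
   vertex 4.0 0.0 4.0
  endloop
 endfacet
 facet normal 0.272 0.680 0.680
  outer loop
   vertex 3.5 0.5 5.0
   vertex 3.5 4.5 1.0
   vertex 1.0 2.0 4.5
  endloop
 endfacet
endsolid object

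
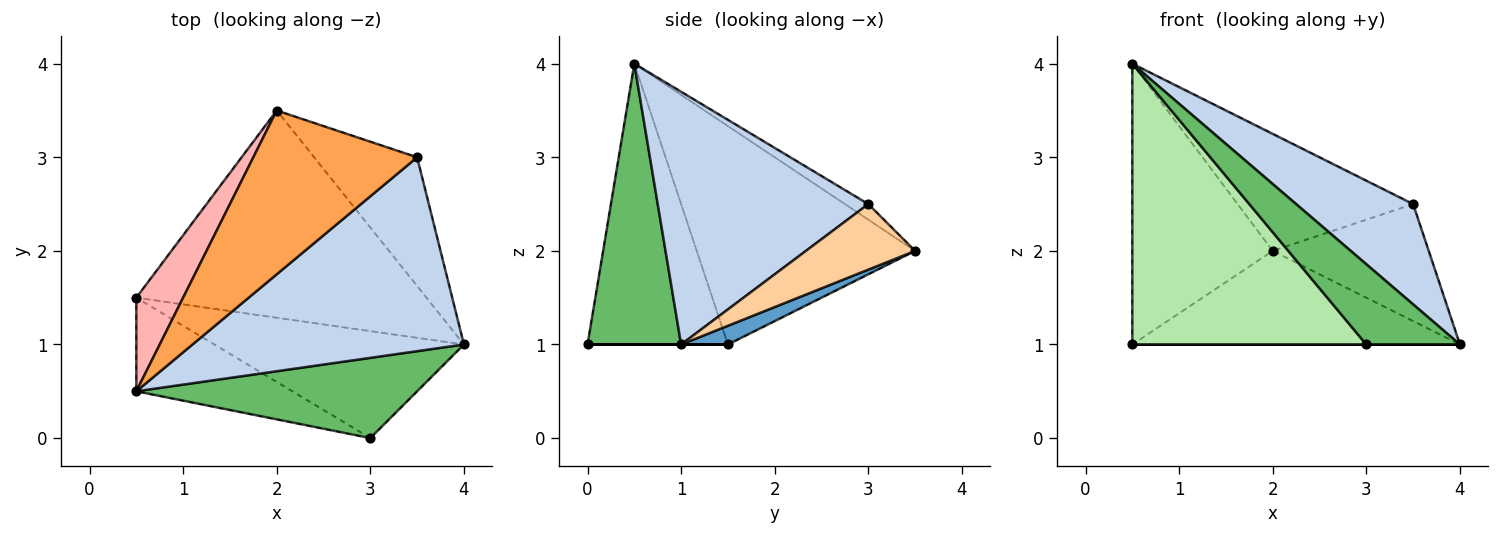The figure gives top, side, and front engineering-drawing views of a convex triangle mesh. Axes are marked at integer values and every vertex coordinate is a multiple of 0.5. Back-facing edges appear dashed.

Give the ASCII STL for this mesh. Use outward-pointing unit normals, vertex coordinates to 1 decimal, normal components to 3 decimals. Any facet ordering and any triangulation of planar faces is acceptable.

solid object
 facet normal 0.059 0.411 -0.910
  outer loop
   vertex 0.5 1.5 1.0
   vertex 2.0 3.5 2.0
   vertex 4.0 1.0 1.0
  endloop
 endfacet
 facet normal 0.637 -0.354 0.684
  outer loop
   vertex 3.5 3.0 2.5
   vertex 0.5 0.5 4.0
   vertex 4.0 1.0 1.0
  endloop
 endfacet
 facet normal -0.077 0.580 0.811
  outer loop
   vertex 3.5 3.0 2.5
   vertex 2.0 3.5 2.0
   vertex 0.5 0.5 4.0
  endloop
 endfacet
 facet normal 0.426 0.609 -0.669
  outer loop
   vertex 3.5 3.0 2.5
   vertex 4.0 1.0 1.0
   vertex 2.0 3.5 2.0
  endloop
 endfacet
 facet normal 0.577 -0.577 0.577
  outer loop
   vertex 3.0 0.0 1.0
   vertex 4.0 1.0 1.0
   vertex 0.5 0.5 4.0
  endloop
 endfacet
 facet normal -0.495 -0.824 -0.275
  outer loop
   vertex 3.0 0.0 1.0
   vertex 0.5 0.5 4.0
   vertex 0.5 1.5 1.0
  endloop
 endfacet
 facet normal 0.000 0.000 -1.000
  outer loop
   vertex 3.0 0.0 1.0
   vertex 0.5 1.5 1.0
   vertex 4.0 1.0 1.0
  endloop
 endfacet
 facet normal -0.828 0.532 0.177
  outer loop
   vertex 0.5 1.5 1.0
   vertex 0.5 0.5 4.0
   vertex 2.0 3.5 2.0
  endloop
 endfacet
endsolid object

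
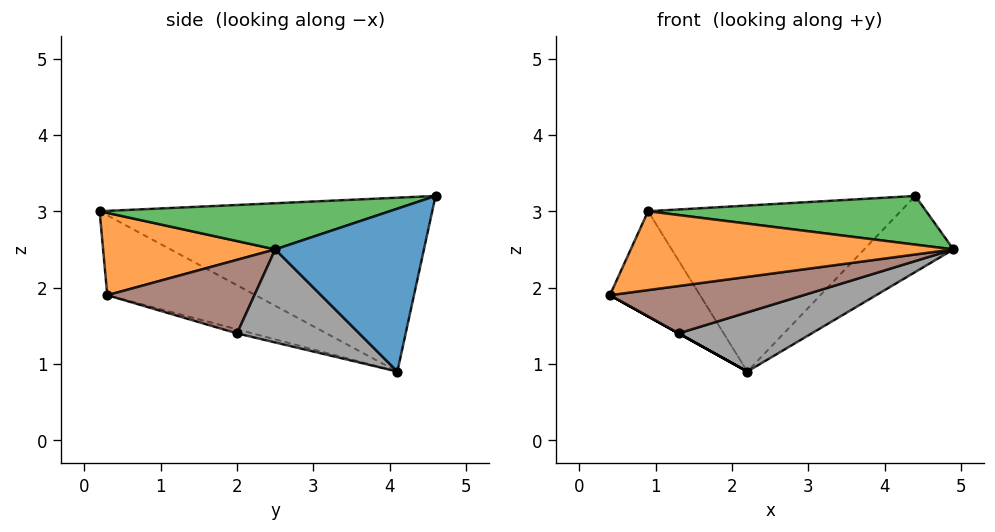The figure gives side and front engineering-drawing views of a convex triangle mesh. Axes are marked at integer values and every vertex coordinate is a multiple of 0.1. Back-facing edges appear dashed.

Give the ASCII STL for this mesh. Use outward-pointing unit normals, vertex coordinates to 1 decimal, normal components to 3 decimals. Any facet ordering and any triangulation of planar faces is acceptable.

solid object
 facet normal 0.627 0.377 -0.682
  outer loop
   vertex 4.4 4.6 3.2
   vertex 4.9 2.5 2.5
   vertex 2.2 4.1 0.9
  endloop
 endfacet
 facet normal 0.451 -0.846 -0.282
  outer loop
   vertex 0.9 0.2 3.0
   vertex 0.4 0.3 1.9
   vertex 4.9 2.5 2.5
  endloop
 endfacet
 facet normal 0.260 -0.249 0.933
  outer loop
   vertex 0.9 0.2 3.0
   vertex 4.9 2.5 2.5
   vertex 4.4 4.6 3.2
  endloop
 endfacet
 facet normal -0.783 0.476 0.399
  outer loop
   vertex 0.9 0.2 3.0
   vertex 2.2 4.1 0.9
   vertex 0.4 0.3 1.9
  endloop
 endfacet
 facet normal -0.674 0.512 0.533
  outer loop
   vertex 0.9 0.2 3.0
   vertex 4.4 4.6 3.2
   vertex 2.2 4.1 0.9
  endloop
 endfacet
 facet normal 0.318 -0.419 -0.851
  outer loop
   vertex 1.3 2.0 1.4
   vertex 4.9 2.5 2.5
   vertex 0.4 0.3 1.9
  endloop
 endfacet
 facet normal -0.486 0.000 -0.874
  outer loop
   vertex 1.3 2.0 1.4
   vertex 0.4 0.3 1.9
   vertex 2.2 4.1 0.9
  endloop
 endfacet
 facet normal 0.318 -0.346 -0.883
  outer loop
   vertex 1.3 2.0 1.4
   vertex 2.2 4.1 0.9
   vertex 4.9 2.5 2.5
  endloop
 endfacet
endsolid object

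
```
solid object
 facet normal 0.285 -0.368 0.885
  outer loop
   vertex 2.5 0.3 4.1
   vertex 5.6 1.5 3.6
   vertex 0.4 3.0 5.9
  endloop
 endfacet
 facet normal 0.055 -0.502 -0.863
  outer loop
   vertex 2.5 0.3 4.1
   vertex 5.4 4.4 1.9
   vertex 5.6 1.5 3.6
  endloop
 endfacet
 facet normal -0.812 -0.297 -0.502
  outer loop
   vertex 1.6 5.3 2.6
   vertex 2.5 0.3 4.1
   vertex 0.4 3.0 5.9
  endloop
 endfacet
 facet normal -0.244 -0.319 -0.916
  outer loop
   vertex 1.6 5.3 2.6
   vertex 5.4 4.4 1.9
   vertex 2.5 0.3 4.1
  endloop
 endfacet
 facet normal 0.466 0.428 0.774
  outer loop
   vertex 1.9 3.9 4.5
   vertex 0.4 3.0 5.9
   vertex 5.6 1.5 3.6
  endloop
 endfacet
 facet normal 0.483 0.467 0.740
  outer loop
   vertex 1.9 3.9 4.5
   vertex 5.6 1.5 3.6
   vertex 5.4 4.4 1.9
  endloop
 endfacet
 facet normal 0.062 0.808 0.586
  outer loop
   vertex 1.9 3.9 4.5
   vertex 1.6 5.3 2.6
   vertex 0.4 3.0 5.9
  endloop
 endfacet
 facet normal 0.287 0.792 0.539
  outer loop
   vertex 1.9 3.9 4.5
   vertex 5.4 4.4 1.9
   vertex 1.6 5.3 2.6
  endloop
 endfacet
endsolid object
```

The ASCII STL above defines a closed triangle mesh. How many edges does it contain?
12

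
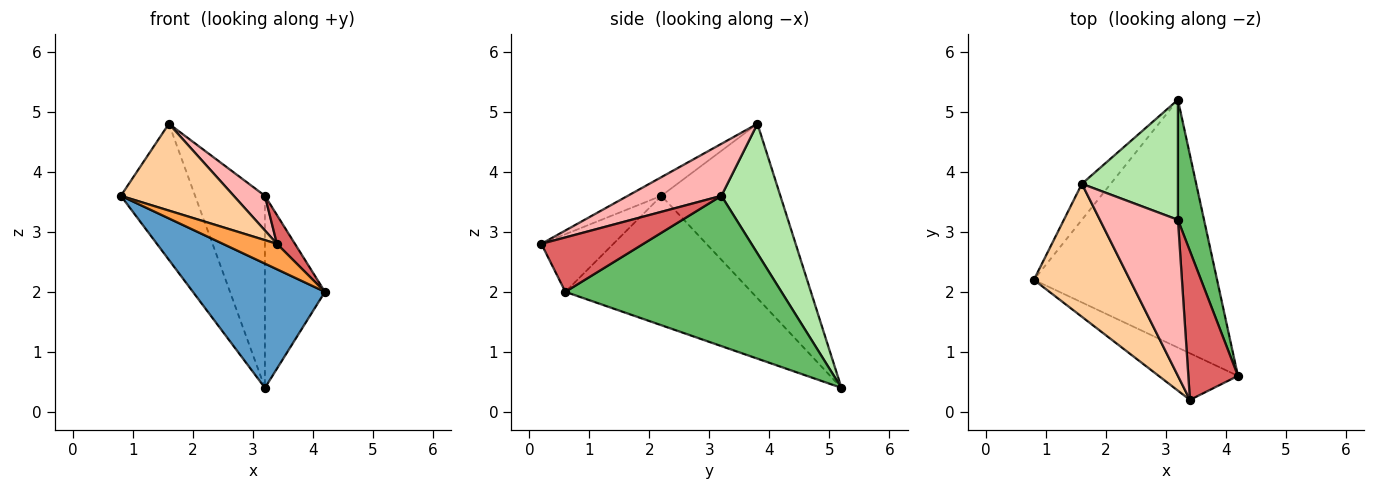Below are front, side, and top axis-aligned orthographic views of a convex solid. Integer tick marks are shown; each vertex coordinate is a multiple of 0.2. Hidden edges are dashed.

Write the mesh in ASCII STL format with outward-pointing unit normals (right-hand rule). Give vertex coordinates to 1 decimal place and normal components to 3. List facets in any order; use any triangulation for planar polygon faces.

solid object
 facet normal -0.534 -0.379 -0.756
  outer loop
   vertex 3.2 5.2 0.4
   vertex 4.2 0.6 2.0
   vertex 0.8 2.2 3.6
  endloop
 endfacet
 facet normal -0.840 0.524 -0.139
  outer loop
   vertex 1.6 3.8 4.8
   vertex 3.2 5.2 0.4
   vertex 0.8 2.2 3.6
  endloop
 endfacet
 facet normal -0.538 -0.404 -0.740
  outer loop
   vertex 3.4 0.2 2.8
   vertex 0.8 2.2 3.6
   vertex 4.2 0.6 2.0
  endloop
 endfacet
 facet normal -0.161 -0.540 0.826
  outer loop
   vertex 3.4 0.2 2.8
   vertex 1.6 3.8 4.8
   vertex 0.8 2.2 3.6
  endloop
 endfacet
 facet normal 0.950 0.264 0.165
  outer loop
   vertex 3.2 3.2 3.6
   vertex 4.2 0.6 2.0
   vertex 3.2 5.2 0.4
  endloop
 endfacet
 facet normal 0.582 0.690 0.431
  outer loop
   vertex 3.2 3.2 3.6
   vertex 3.2 5.2 0.4
   vertex 1.6 3.8 4.8
  endloop
 endfacet
 facet normal 0.733 -0.129 0.668
  outer loop
   vertex 3.2 3.2 3.6
   vertex 3.4 0.2 2.8
   vertex 4.2 0.6 2.0
  endloop
 endfacet
 facet normal 0.545 -0.182 0.818
  outer loop
   vertex 3.2 3.2 3.6
   vertex 1.6 3.8 4.8
   vertex 3.4 0.2 2.8
  endloop
 endfacet
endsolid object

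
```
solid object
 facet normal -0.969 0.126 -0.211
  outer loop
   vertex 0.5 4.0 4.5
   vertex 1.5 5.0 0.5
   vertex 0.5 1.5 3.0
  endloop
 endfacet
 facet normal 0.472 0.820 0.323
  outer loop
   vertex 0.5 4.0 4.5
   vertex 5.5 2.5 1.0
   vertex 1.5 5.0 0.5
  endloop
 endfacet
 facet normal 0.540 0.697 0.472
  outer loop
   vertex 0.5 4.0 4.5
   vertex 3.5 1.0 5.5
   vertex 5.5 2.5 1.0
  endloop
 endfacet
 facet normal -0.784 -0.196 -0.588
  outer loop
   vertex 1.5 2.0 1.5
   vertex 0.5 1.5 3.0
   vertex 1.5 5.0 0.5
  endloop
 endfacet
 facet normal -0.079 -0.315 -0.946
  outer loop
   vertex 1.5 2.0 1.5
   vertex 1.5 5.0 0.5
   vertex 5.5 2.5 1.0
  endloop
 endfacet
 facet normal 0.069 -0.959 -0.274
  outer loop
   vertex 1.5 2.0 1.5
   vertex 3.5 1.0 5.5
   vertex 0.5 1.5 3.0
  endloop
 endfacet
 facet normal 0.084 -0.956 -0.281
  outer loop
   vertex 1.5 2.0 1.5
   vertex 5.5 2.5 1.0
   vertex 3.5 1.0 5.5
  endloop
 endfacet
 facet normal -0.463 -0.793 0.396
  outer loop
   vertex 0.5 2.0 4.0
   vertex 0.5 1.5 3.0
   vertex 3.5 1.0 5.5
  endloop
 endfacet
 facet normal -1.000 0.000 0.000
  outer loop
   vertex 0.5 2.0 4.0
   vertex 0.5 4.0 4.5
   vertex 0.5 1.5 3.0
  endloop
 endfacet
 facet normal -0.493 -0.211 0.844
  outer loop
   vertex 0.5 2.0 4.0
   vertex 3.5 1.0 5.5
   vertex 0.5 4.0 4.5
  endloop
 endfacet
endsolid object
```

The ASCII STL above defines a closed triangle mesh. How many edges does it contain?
15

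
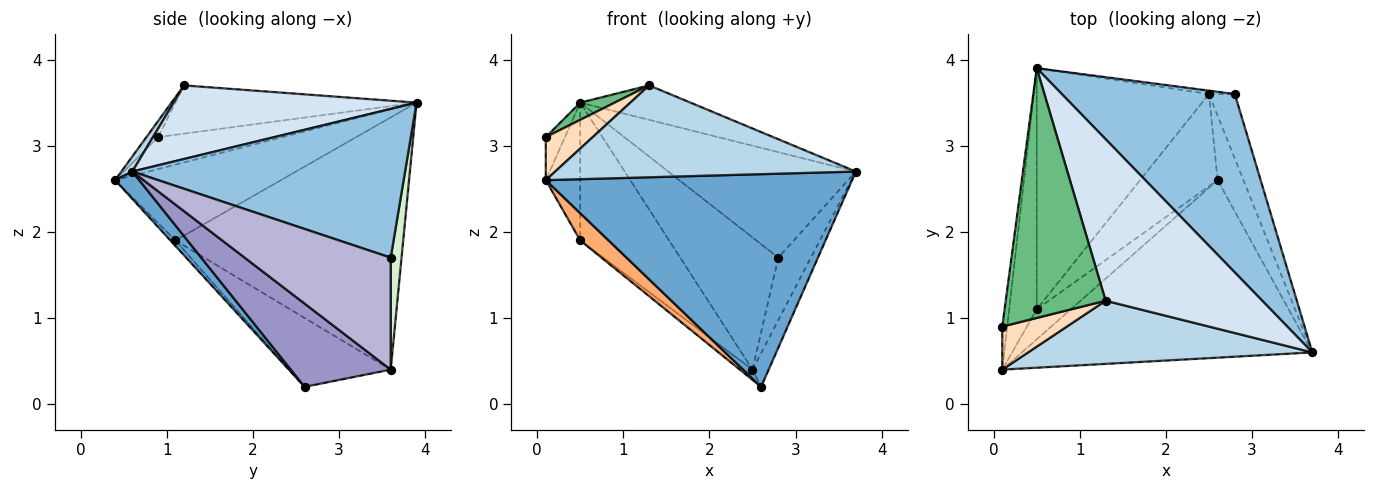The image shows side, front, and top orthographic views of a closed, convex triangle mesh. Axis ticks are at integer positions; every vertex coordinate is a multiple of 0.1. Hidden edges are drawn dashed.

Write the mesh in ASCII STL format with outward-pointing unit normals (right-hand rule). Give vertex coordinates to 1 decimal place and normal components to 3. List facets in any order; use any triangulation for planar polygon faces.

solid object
 facet normal 0.060 -0.766 -0.640
  outer loop
   vertex 2.6 2.6 0.2
   vertex 3.7 0.6 2.7
   vertex 0.1 0.4 2.6
  endloop
 endfacet
 facet normal 0.595 0.409 0.692
  outer loop
   vertex 2.8 3.6 1.7
   vertex 0.5 3.9 3.5
   vertex 3.7 0.6 2.7
  endloop
 endfacet
 facet normal 0.030 -0.824 0.566
  outer loop
   vertex 1.3 1.2 3.7
   vertex 0.1 0.4 2.6
   vertex 3.7 0.6 2.7
  endloop
 endfacet
 facet normal 0.418 0.190 0.889
  outer loop
   vertex 1.3 1.2 3.7
   vertex 3.7 0.6 2.7
   vertex 0.5 3.9 3.5
  endloop
 endfacet
 facet normal -0.922 0.192 -0.335
  outer loop
   vertex 0.5 1.1 1.9
   vertex 0.1 0.4 2.6
   vertex 0.5 3.9 3.5
  endloop
 endfacet
 facet normal -0.118 -0.668 -0.735
  outer loop
   vertex 0.5 1.1 1.9
   vertex 2.6 2.6 0.2
   vertex 0.1 0.4 2.6
  endloop
 endfacet
 facet normal -0.977 0.150 -0.150
  outer loop
   vertex 0.1 0.9 3.1
   vertex 0.5 3.9 3.5
   vertex 0.1 0.4 2.6
  endloop
 endfacet
 facet normal -0.174 -0.696 0.696
  outer loop
   vertex 0.1 0.9 3.1
   vertex 0.1 0.4 2.6
   vertex 1.3 1.2 3.7
  endloop
 endfacet
 facet normal -0.434 -0.062 0.899
  outer loop
   vertex 0.1 0.9 3.1
   vertex 1.3 1.2 3.7
   vertex 0.5 3.9 3.5
  endloop
 endfacet
 facet normal -0.786 0.307 -0.537
  outer loop
   vertex 2.5 3.6 0.4
   vertex 0.5 1.1 1.9
   vertex 0.5 3.9 3.5
  endloop
 endfacet
 facet normal -0.662 0.083 -0.745
  outer loop
   vertex 2.5 3.6 0.4
   vertex 2.6 2.6 0.2
   vertex 0.5 1.1 1.9
  endloop
 endfacet
 facet normal 0.110 0.994 -0.025
  outer loop
   vertex 2.5 3.6 0.4
   vertex 0.5 3.9 3.5
   vertex 2.8 3.6 1.7
  endloop
 endfacet
 facet normal 0.944 0.153 -0.293
  outer loop
   vertex 2.5 3.6 0.4
   vertex 3.7 0.6 2.7
   vertex 2.6 2.6 0.2
  endloop
 endfacet
 facet normal 0.952 0.212 -0.220
  outer loop
   vertex 2.5 3.6 0.4
   vertex 2.8 3.6 1.7
   vertex 3.7 0.6 2.7
  endloop
 endfacet
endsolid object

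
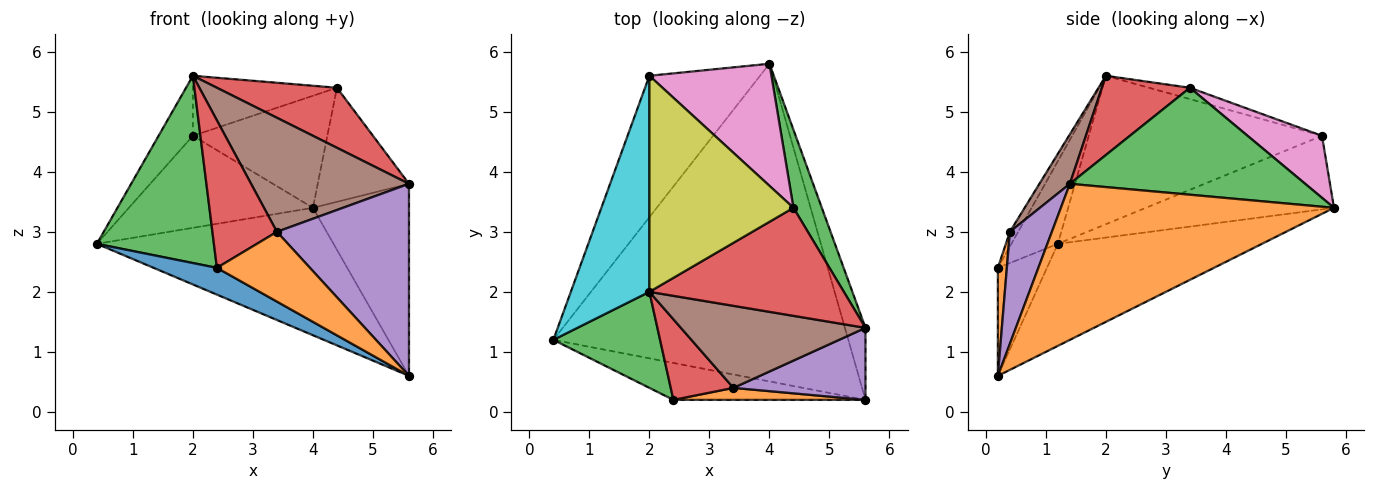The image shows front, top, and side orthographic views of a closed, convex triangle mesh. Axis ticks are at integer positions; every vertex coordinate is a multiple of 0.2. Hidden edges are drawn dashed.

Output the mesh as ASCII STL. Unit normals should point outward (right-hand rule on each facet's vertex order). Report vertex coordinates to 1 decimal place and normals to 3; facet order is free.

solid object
 facet normal -0.306 0.354 -0.884
  outer loop
   vertex 5.6 0.2 0.6
   vertex 0.4 1.2 2.8
   vertex 4.0 5.8 3.4
  endloop
 endfacet
 facet normal 0.936 0.329 -0.123
  outer loop
   vertex 5.6 0.2 0.6
   vertex 4.0 5.8 3.4
   vertex 5.6 1.4 3.8
  endloop
 endfacet
 facet normal 0.905 0.351 0.240
  outer loop
   vertex 4.4 3.4 5.4
   vertex 5.6 1.4 3.8
   vertex 4.0 5.8 3.4
  endloop
 endfacet
 facet normal 0.335 -0.457 0.823
  outer loop
   vertex 4.4 3.4 5.4
   vertex 2.0 2.0 5.6
   vertex 5.6 1.4 3.8
  endloop
 endfacet
 facet normal 0.286 -0.897 0.337
  outer loop
   vertex 3.4 0.4 3.0
   vertex 5.6 0.2 0.6
   vertex 5.6 1.4 3.8
  endloop
 endfacet
 facet normal 0.155 -0.802 0.577
  outer loop
   vertex 3.4 0.4 3.0
   vertex 5.6 1.4 3.8
   vertex 2.0 2.0 5.6
  endloop
 endfacet
 facet normal 0.351 0.633 0.690
  outer loop
   vertex 2.0 5.6 4.6
   vertex 4.4 3.4 5.4
   vertex 4.0 5.8 3.4
  endloop
 endfacet
 facet normal -0.487 0.477 -0.732
  outer loop
   vertex 2.0 5.6 4.6
   vertex 4.0 5.8 3.4
   vertex 0.4 1.2 2.8
  endloop
 endfacet
 facet normal -0.076 0.267 0.961
  outer loop
   vertex 2.0 5.6 4.6
   vertex 2.0 2.0 5.6
   vertex 4.4 3.4 5.4
  endloop
 endfacet
 facet normal -0.876 0.129 0.464
  outer loop
   vertex 2.0 5.6 4.6
   vertex 0.4 1.2 2.8
   vertex 2.0 2.0 5.6
  endloop
 endfacet
 facet normal -0.414 -0.534 -0.737
  outer loop
   vertex 2.4 0.2 2.4
   vertex 0.4 1.2 2.8
   vertex 5.6 0.2 0.6
  endloop
 endfacet
 facet normal 0.095 -0.981 0.169
  outer loop
   vertex 2.4 0.2 2.4
   vertex 5.6 0.2 0.6
   vertex 3.4 0.4 3.0
  endloop
 endfacet
 facet normal -0.333 -0.839 0.430
  outer loop
   vertex 2.4 0.2 2.4
   vertex 2.0 2.0 5.6
   vertex 0.4 1.2 2.8
  endloop
 endfacet
 facet normal -0.112 -0.872 0.477
  outer loop
   vertex 2.4 0.2 2.4
   vertex 3.4 0.4 3.0
   vertex 2.0 2.0 5.6
  endloop
 endfacet
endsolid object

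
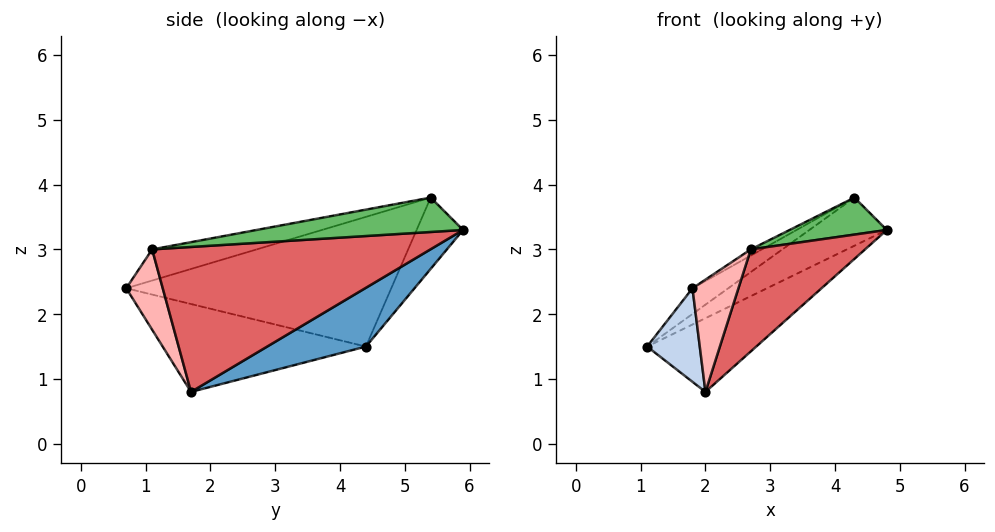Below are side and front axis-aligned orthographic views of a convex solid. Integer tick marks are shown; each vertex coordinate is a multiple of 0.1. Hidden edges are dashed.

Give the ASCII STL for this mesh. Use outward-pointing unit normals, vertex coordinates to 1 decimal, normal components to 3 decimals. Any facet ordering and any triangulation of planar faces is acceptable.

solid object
 facet normal 0.300 0.332 -0.894
  outer loop
   vertex 2.0 1.7 0.8
   vertex 1.1 4.4 1.5
   vertex 4.8 5.9 3.3
  endloop
 endfacet
 facet normal -0.933 -0.242 -0.268
  outer loop
   vertex 2.0 1.7 0.8
   vertex 1.8 0.7 2.4
   vertex 1.1 4.4 1.5
  endloop
 endfacet
 facet normal -0.487 0.811 0.324
  outer loop
   vertex 4.3 5.4 3.8
   vertex 4.8 5.9 3.3
   vertex 1.1 4.4 1.5
  endloop
 endfacet
 facet normal -0.598 0.081 0.797
  outer loop
   vertex 4.3 5.4 3.8
   vertex 1.1 4.4 1.5
   vertex 1.8 0.7 2.4
  endloop
 endfacet
 facet normal 0.816 -0.384 0.432
  outer loop
   vertex 2.7 1.1 3.0
   vertex 4.8 5.9 3.3
   vertex 4.3 5.4 3.8
  endloop
 endfacet
 facet normal -0.572 0.061 0.818
  outer loop
   vertex 2.7 1.1 3.0
   vertex 4.3 5.4 3.8
   vertex 1.8 0.7 2.4
  endloop
 endfacet
 facet normal 0.860 -0.353 -0.370
  outer loop
   vertex 2.7 1.1 3.0
   vertex 2.0 1.7 0.8
   vertex 4.8 5.9 3.3
  endloop
 endfacet
 facet normal 0.575 -0.724 -0.381
  outer loop
   vertex 2.7 1.1 3.0
   vertex 1.8 0.7 2.4
   vertex 2.0 1.7 0.8
  endloop
 endfacet
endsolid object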